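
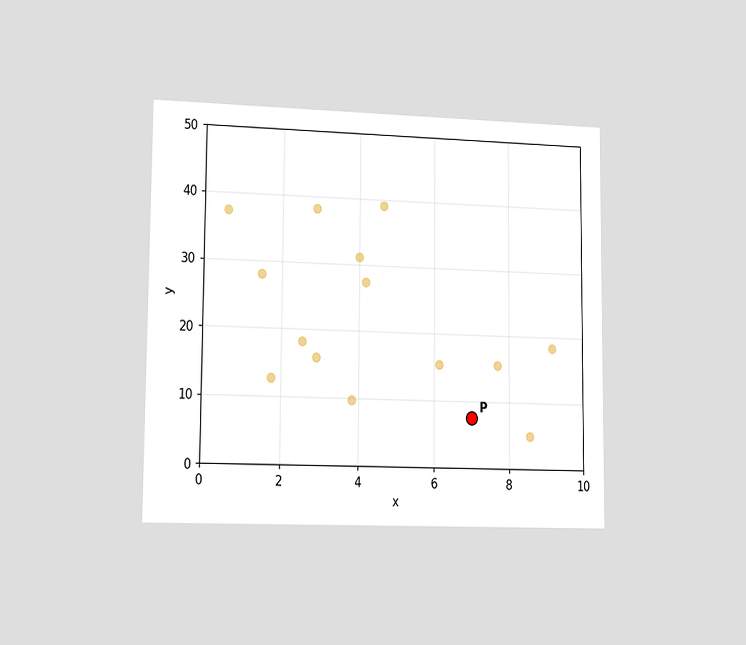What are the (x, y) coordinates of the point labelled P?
(7, 7.5)

The chart is viewed slightly from the left. Following the gridlines from P to each axis, P sits at (7, 7.5).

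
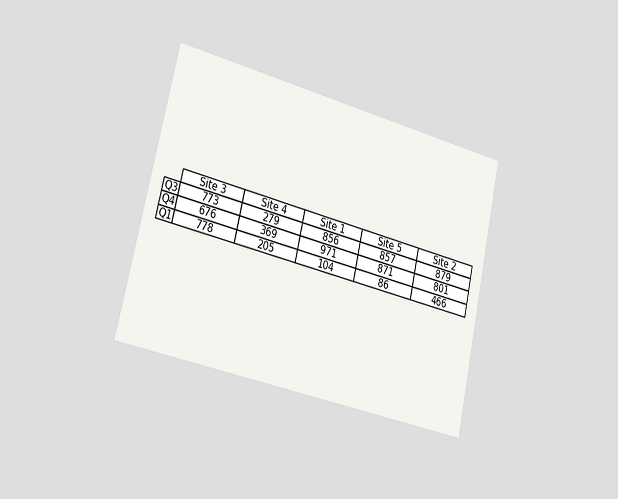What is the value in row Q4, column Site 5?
871

The chart is tilted about 13° clockwise and viewed slightly from the left. The (Q4, Site 5) cell reads 871.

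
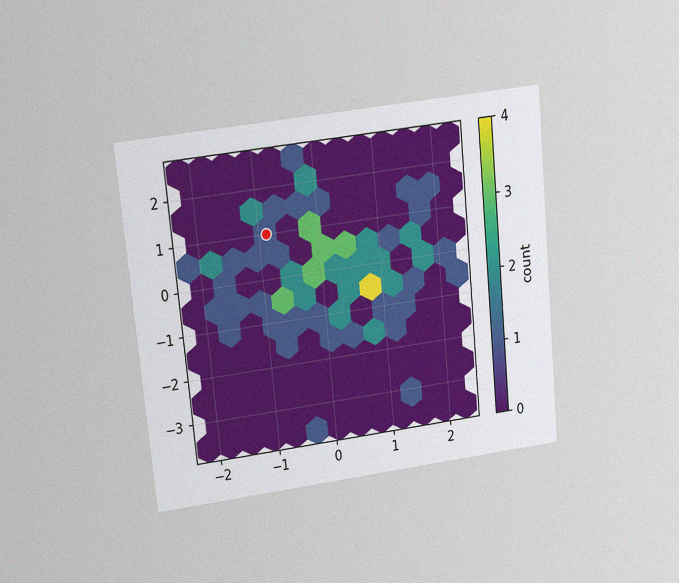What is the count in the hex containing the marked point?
The chart is tilted about 6° counter-clockwise and viewed slightly from above, with some photo noise. The marked hex reads 1 on the colorbar.

1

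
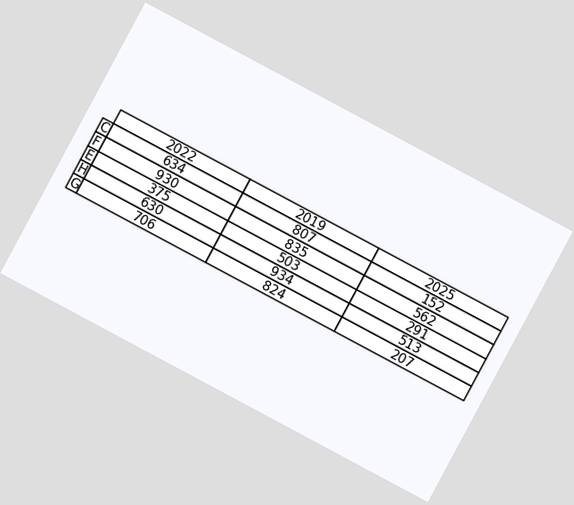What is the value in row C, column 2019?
The chart is tilted about 28° clockwise. The (C, 2019) cell reads 807.

807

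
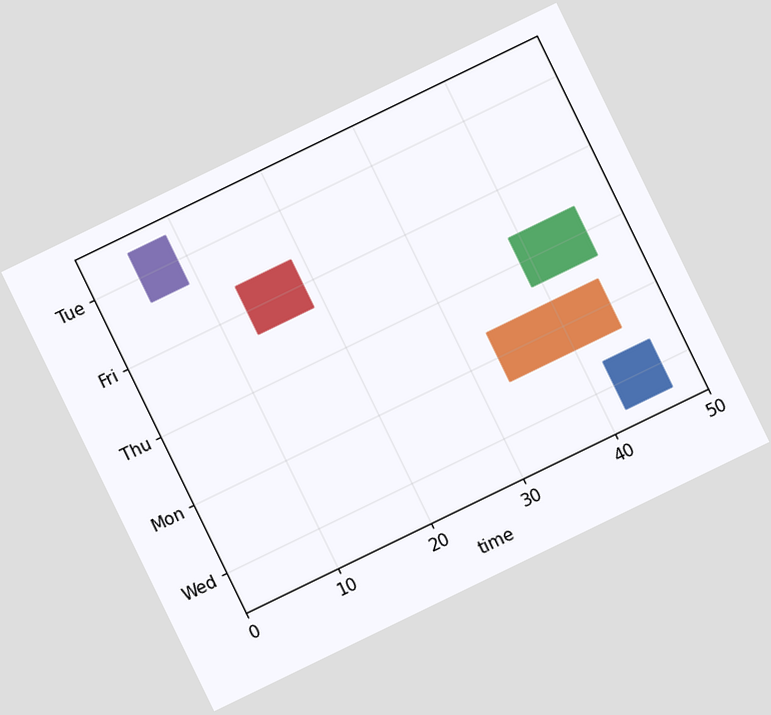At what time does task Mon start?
The chart is tilted about 26° counter-clockwise. The Mon bar begins at t=33.

33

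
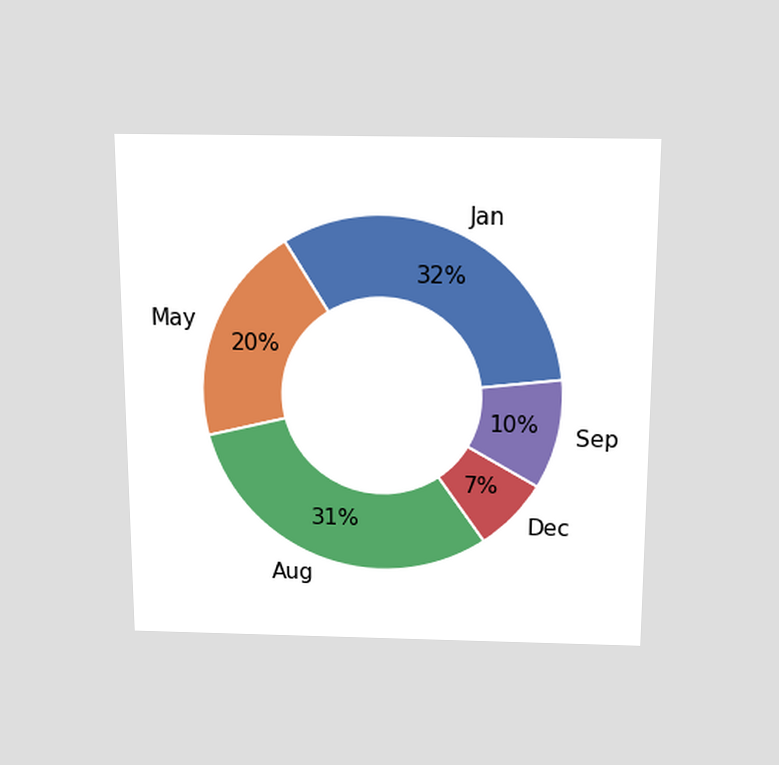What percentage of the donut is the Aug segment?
The chart is viewed slightly from above. The Aug segment takes up 31% of the ring.

31%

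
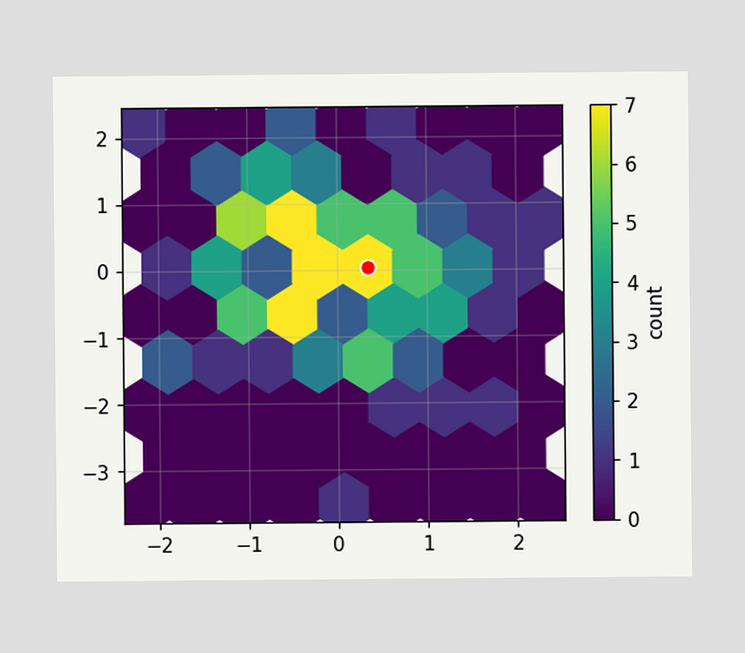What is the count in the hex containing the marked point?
The marked hex reads 7 on the colorbar.

7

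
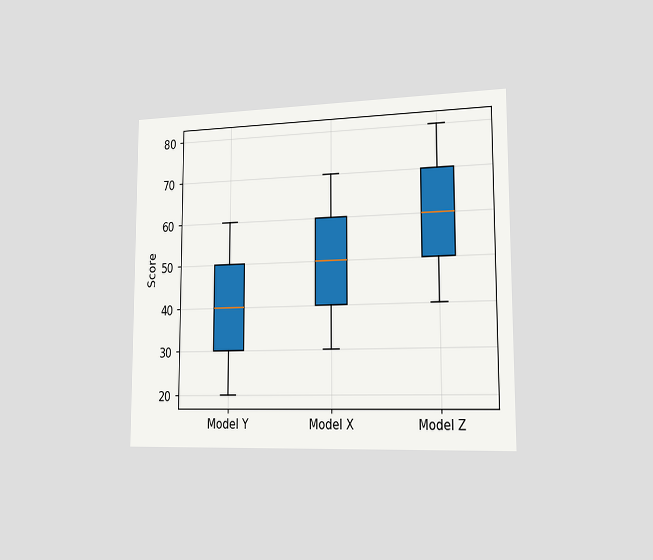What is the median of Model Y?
40

The chart is viewed slightly from the right. The median line in the Model Y box sits at 40.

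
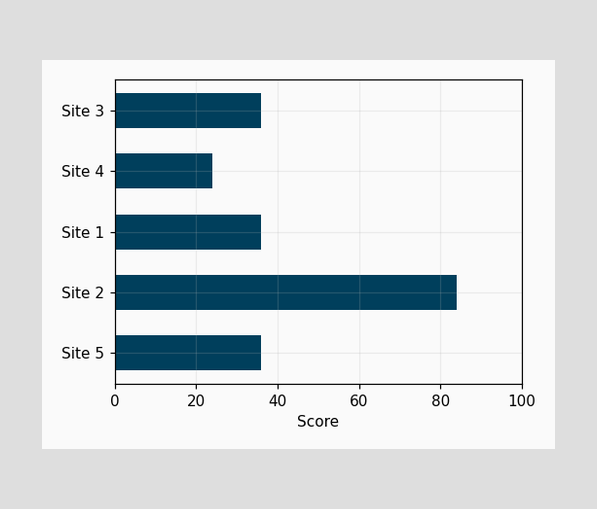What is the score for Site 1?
36

Reading along the chart's x-axis, the Site 1 bar reaches 36.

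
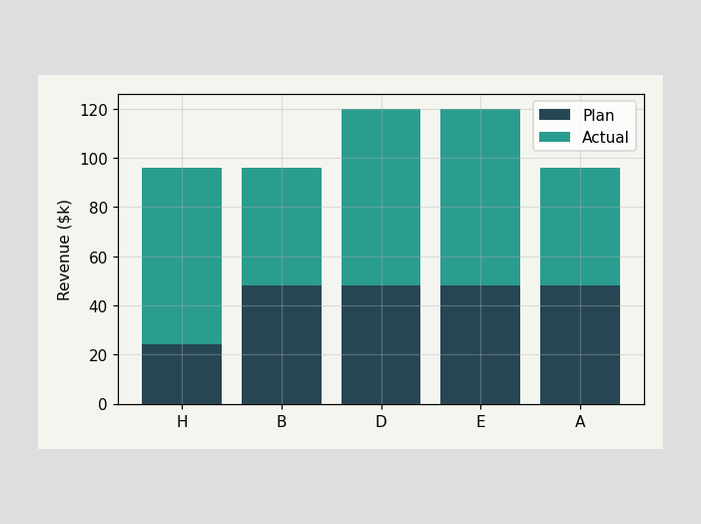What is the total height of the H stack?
The H stack's top reaches $96k on the y-axis.

$96k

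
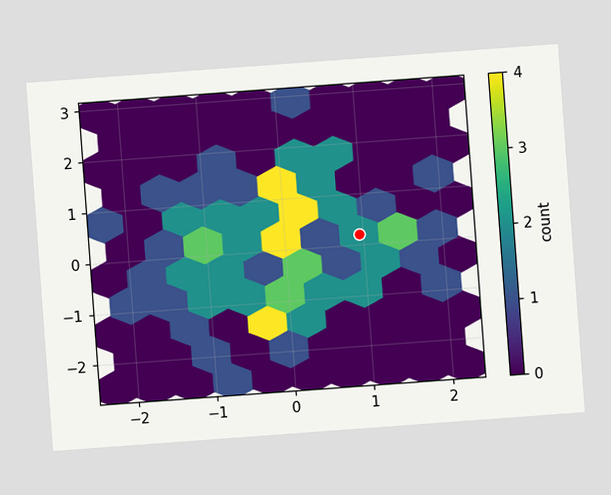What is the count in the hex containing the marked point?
The chart is tilted about 4° counter-clockwise. The marked hex reads 2 on the colorbar.

2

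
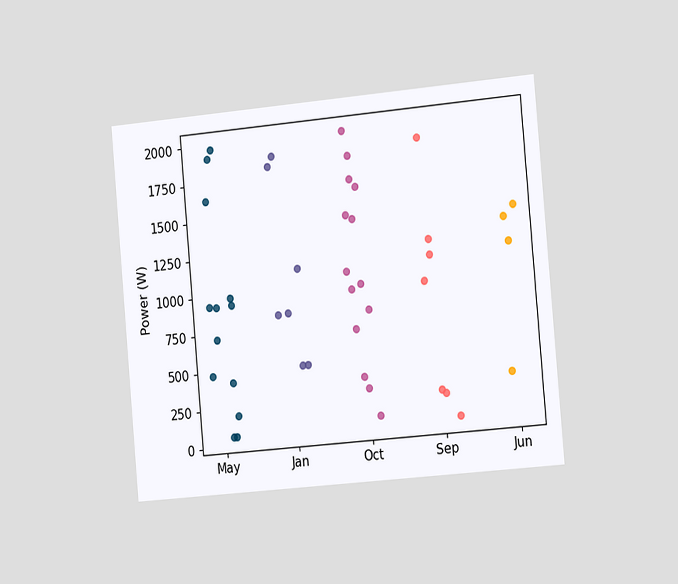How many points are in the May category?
13

The chart is tilted about 5° counter-clockwise and viewed slightly from the right. Counting the markers in the May column gives 13.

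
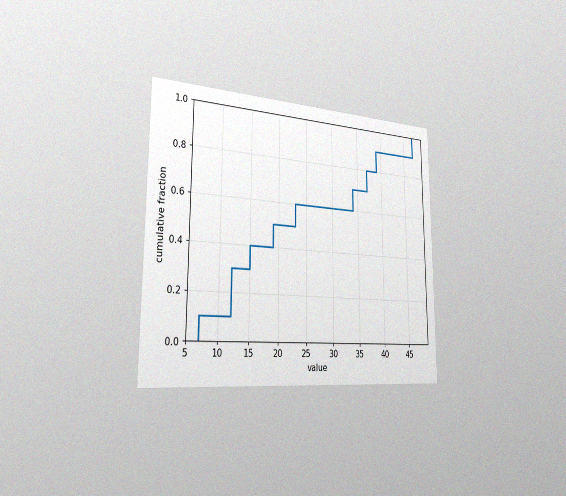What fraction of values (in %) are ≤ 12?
The chart is viewed slightly from the left, with some photo noise. At x=12 the ECDF step is at 30%.

30%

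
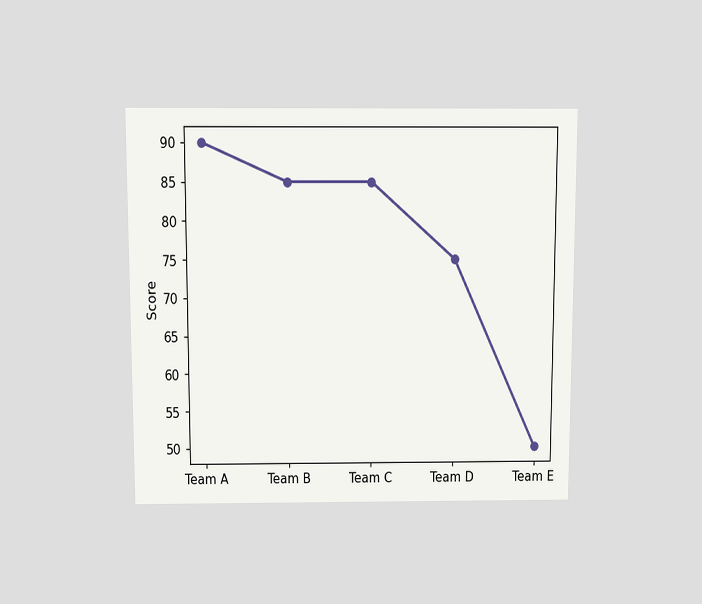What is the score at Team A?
The chart is viewed slightly from above. At Team A, the line is at 90.

90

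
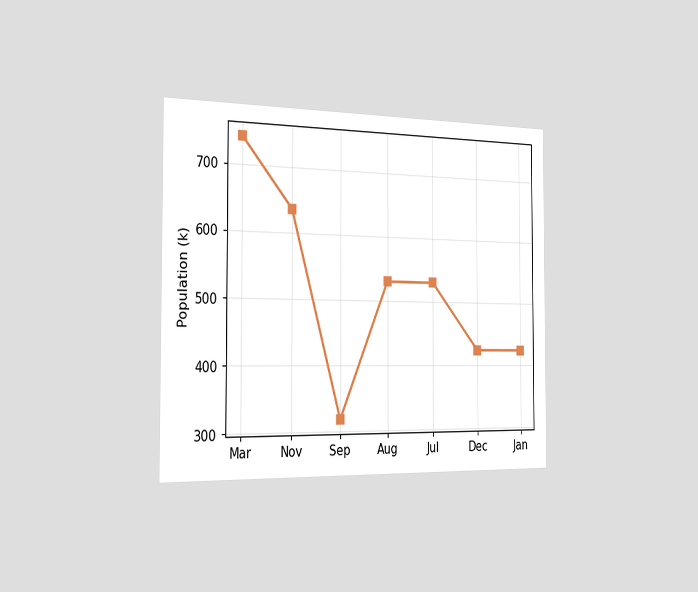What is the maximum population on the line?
The chart is viewed slightly from the left. The highest point is at Mar, and reading across to the y-axis gives 742k.

742k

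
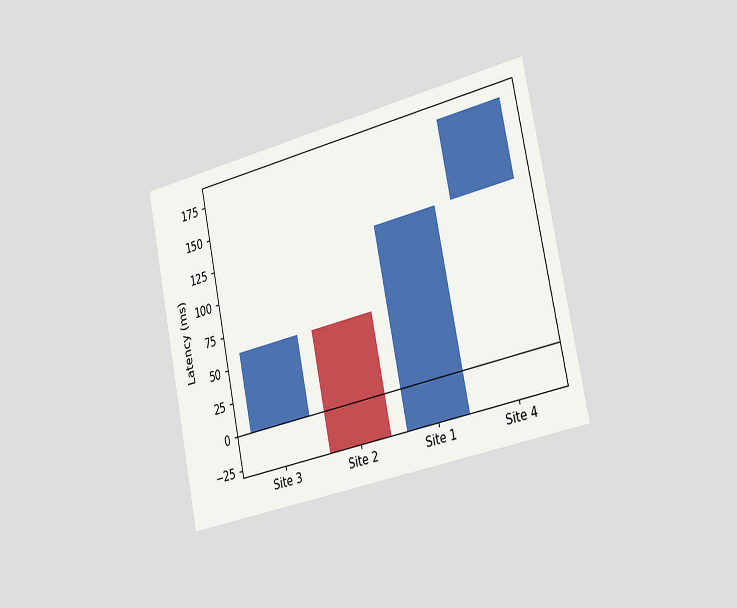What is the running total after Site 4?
180ms

The chart is tilted about 12° counter-clockwise and viewed slightly from the right. After Site 4 the running total reaches 180ms.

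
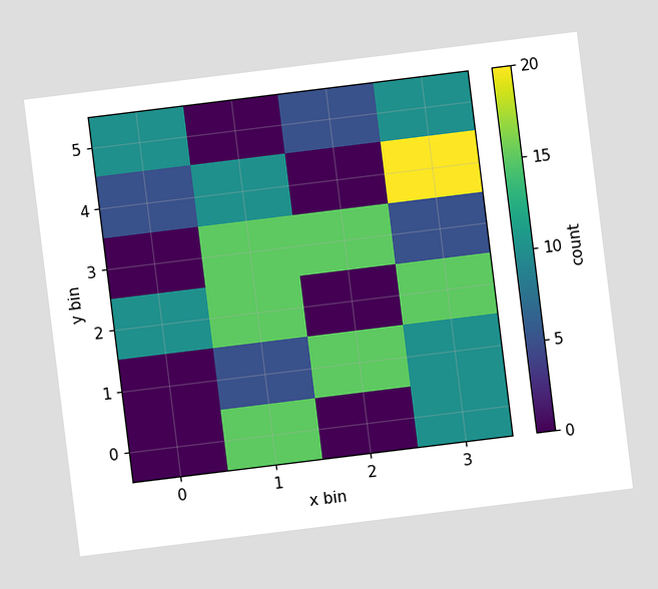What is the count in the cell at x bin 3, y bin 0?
The chart is tilted about 7° counter-clockwise. Matching the cell (3, 0) against the colorbar gives 10.

10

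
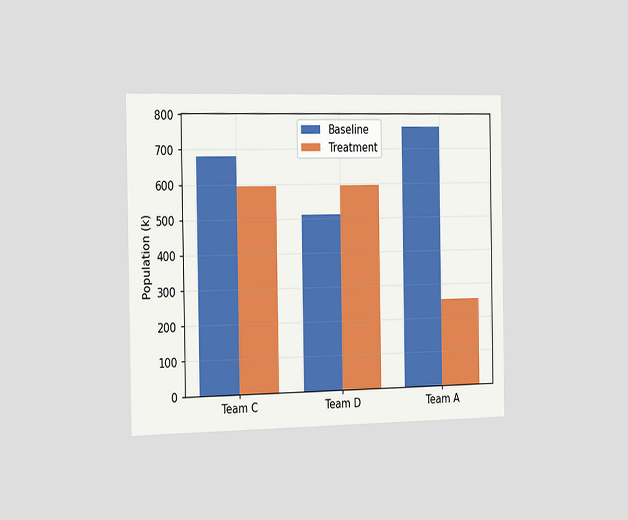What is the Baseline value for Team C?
The chart is viewed slightly from the left. The Baseline bar at Team C reaches 680k on the y-axis.

680k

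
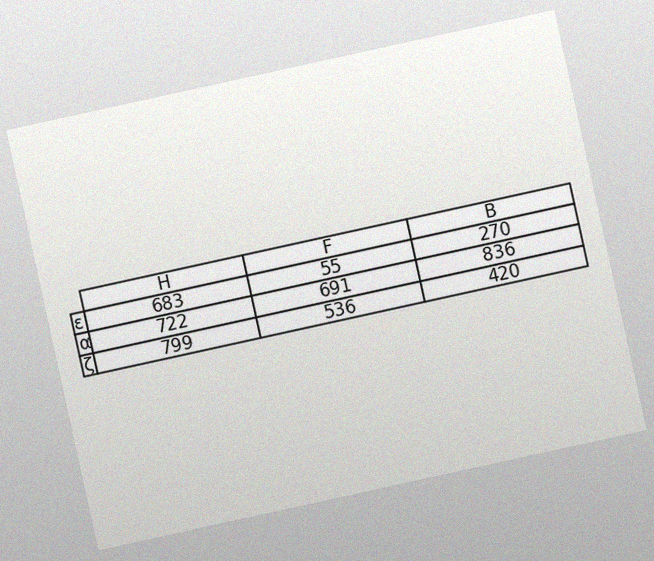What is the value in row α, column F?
691

The chart is tilted about 12° counter-clockwise, with some photo noise. The (α, F) cell reads 691.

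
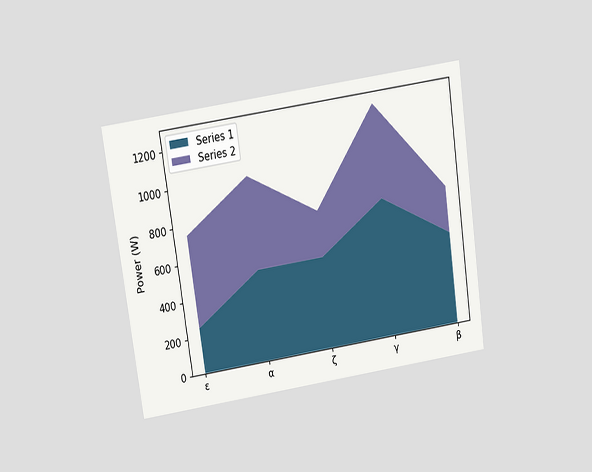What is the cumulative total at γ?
1250W

The chart is tilted about 8° counter-clockwise and viewed slightly from above. The stacked total at γ reaches 1250W.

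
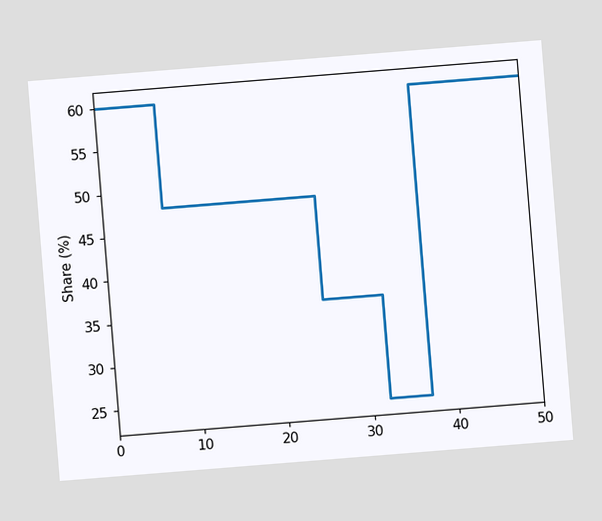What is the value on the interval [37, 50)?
The chart is tilted about 5° counter-clockwise. On [37, 50) the step sits at 60%.

60%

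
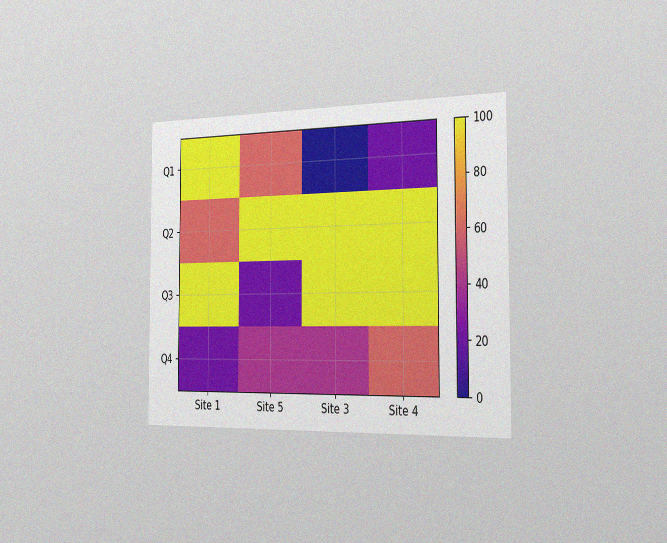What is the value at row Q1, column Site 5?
The chart is viewed slightly from the right, with some photo noise. Matching cell (Q1, Site 5) against the colorbar gives 60.

60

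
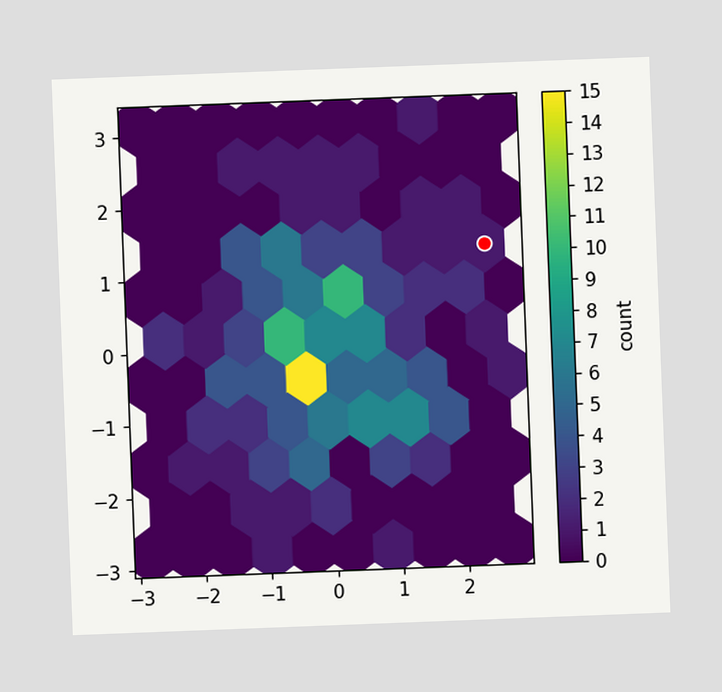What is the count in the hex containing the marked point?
The chart is tilted about 2° counter-clockwise. The marked hex reads 1 on the colorbar.

1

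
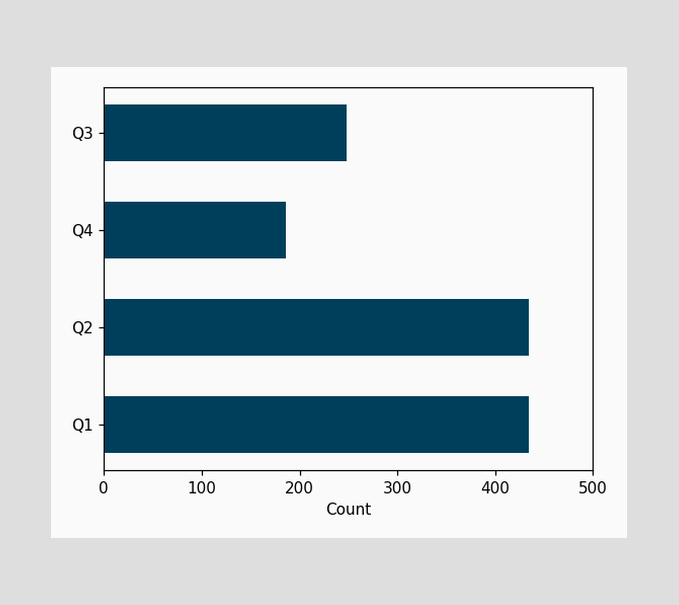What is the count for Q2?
Reading along the chart's x-axis, the Q2 bar reaches 434.

434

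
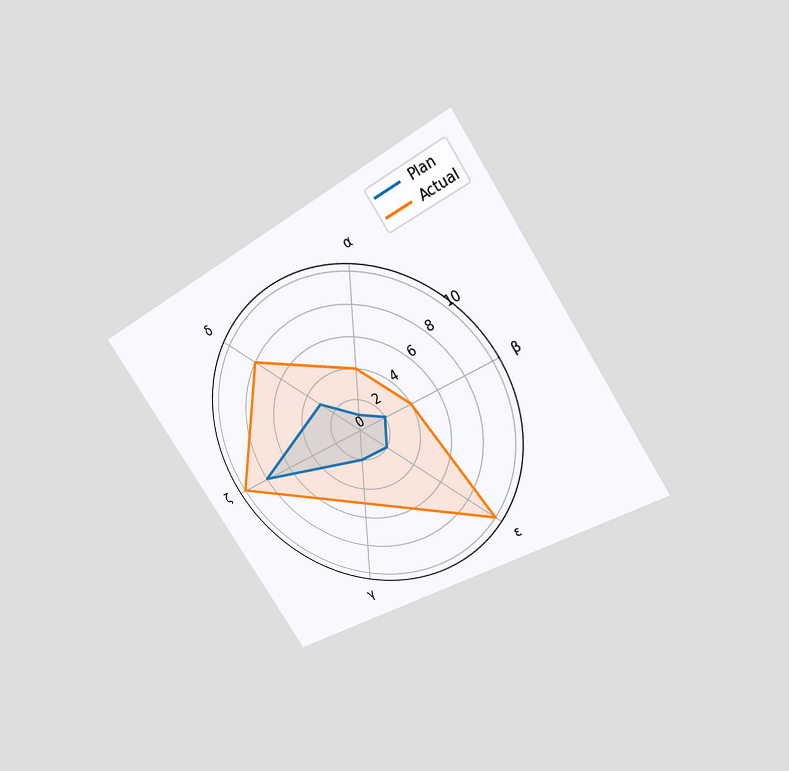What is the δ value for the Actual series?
8

The chart is tilted about 34° counter-clockwise and viewed at a slight angle. On the δ axis, Actual reaches 8.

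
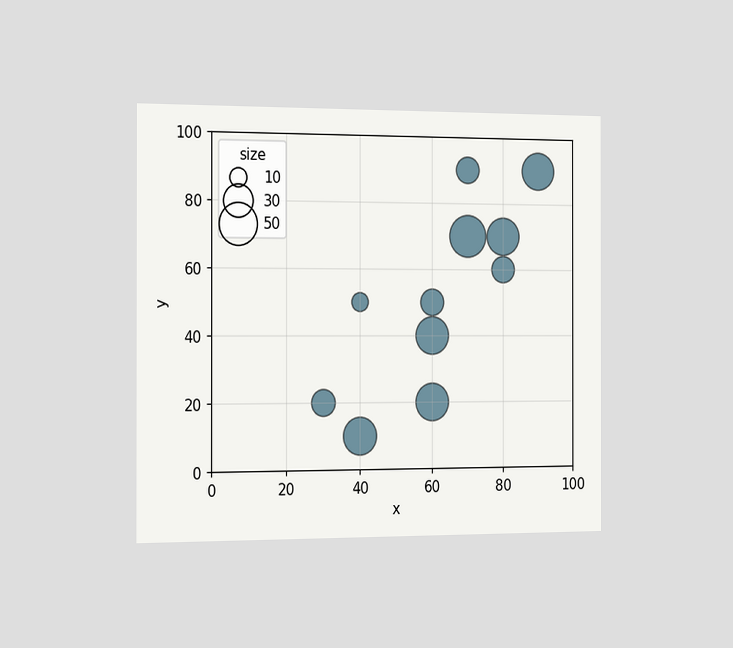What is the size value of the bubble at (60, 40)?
The chart is viewed slightly from the left. Matching the bubble at (60, 40) against the size legend gives 40.

40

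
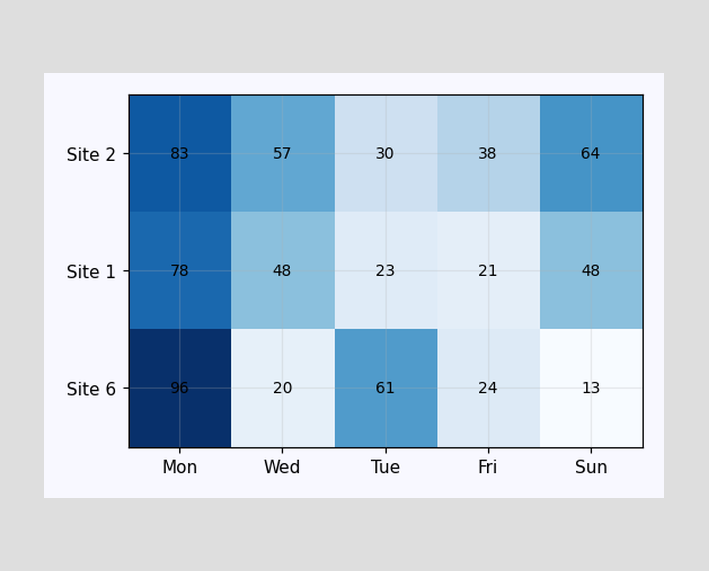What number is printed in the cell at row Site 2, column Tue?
30

The (Site 2, Tue) cell reads 30.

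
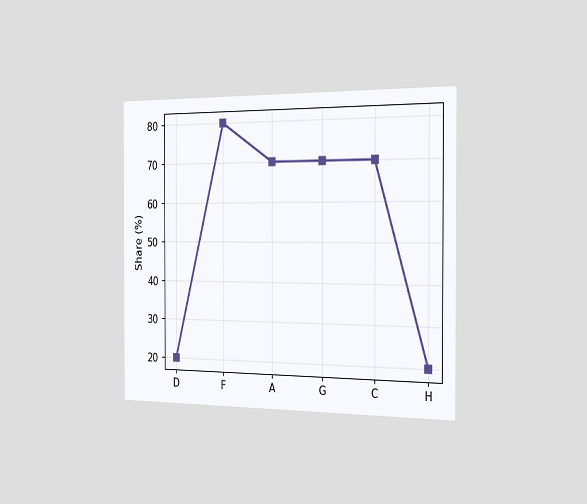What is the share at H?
The chart is viewed slightly from the right. At H, the line is at 20%.

20%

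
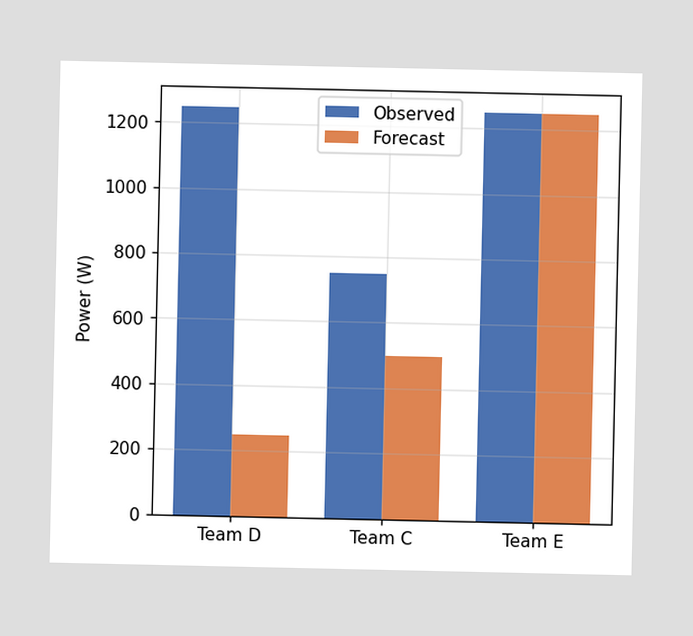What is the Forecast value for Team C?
500W

The Forecast bar at Team C reaches 500W on the y-axis.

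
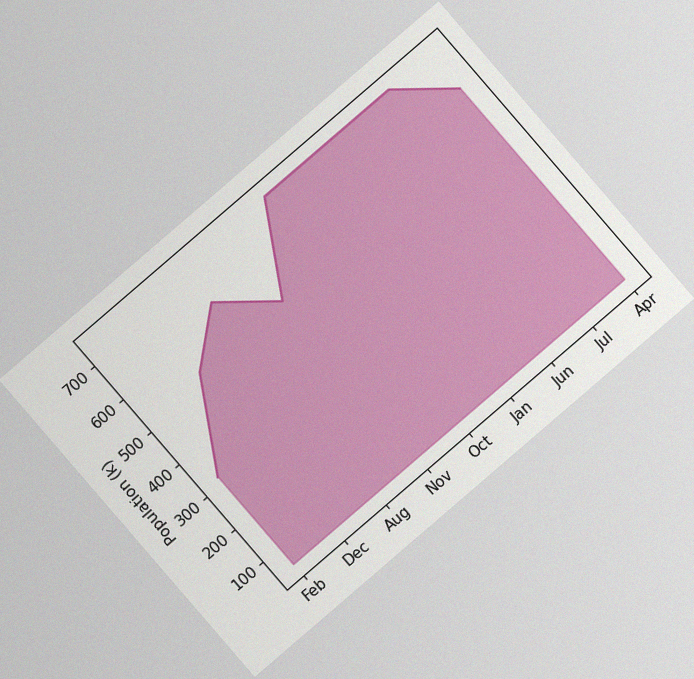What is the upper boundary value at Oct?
The chart is tilted about 41° counter-clockwise, with some photo noise. At Oct the upper boundary is at 742k.

742k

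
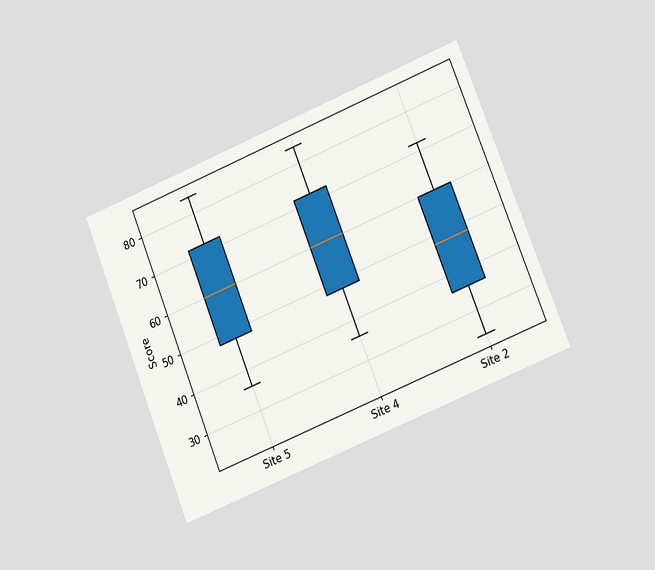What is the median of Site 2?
48

The chart is tilted about 22° counter-clockwise and viewed at a slight angle. The median line in the Site 2 box sits at 48.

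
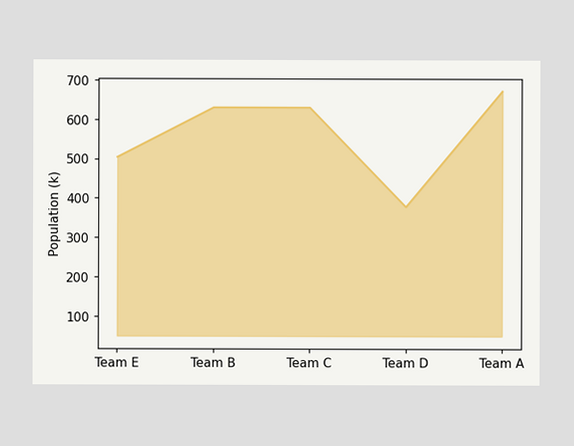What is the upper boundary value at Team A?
672k

At Team A the upper boundary is at 672k.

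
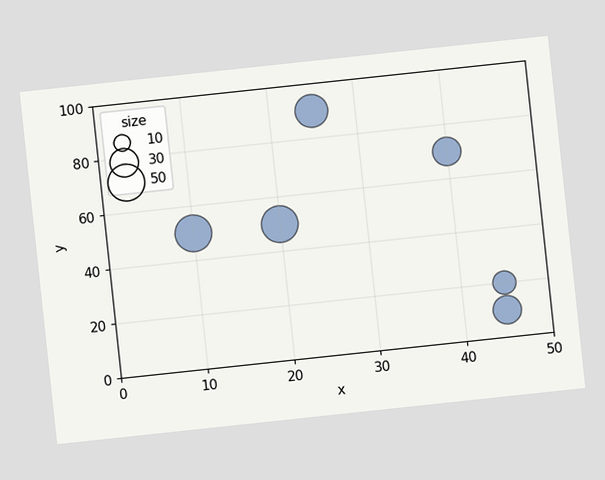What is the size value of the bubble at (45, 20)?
The chart is tilted about 6° counter-clockwise. Matching the bubble at (45, 20) against the size legend gives 20.

20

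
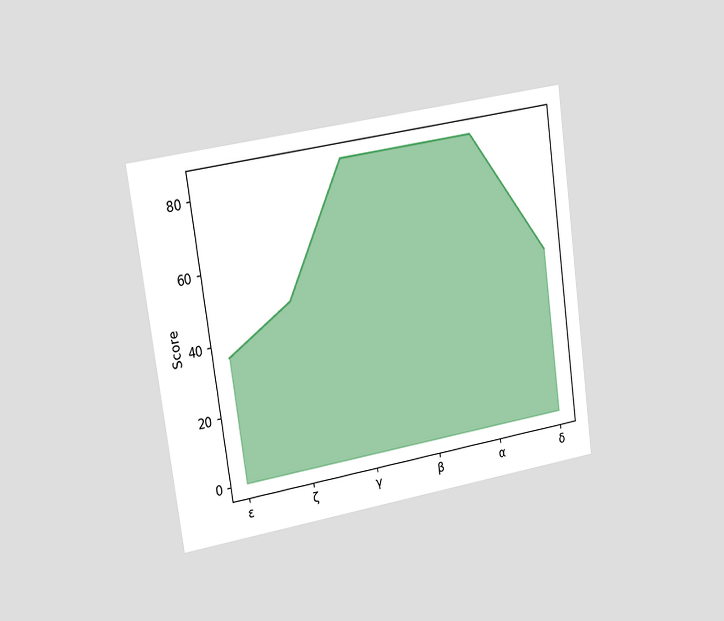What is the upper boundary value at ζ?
48

The chart is tilted about 8° counter-clockwise and viewed slightly from the left. At ζ the upper boundary is at 48.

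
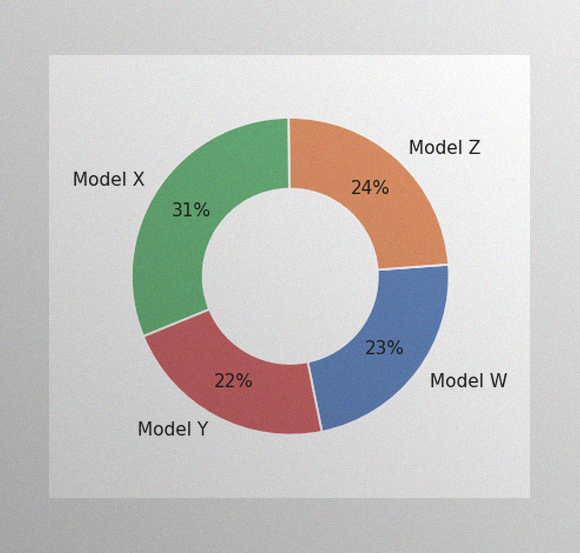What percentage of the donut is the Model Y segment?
The image has some photo noise and uneven lighting. The Model Y segment takes up 22% of the ring.

22%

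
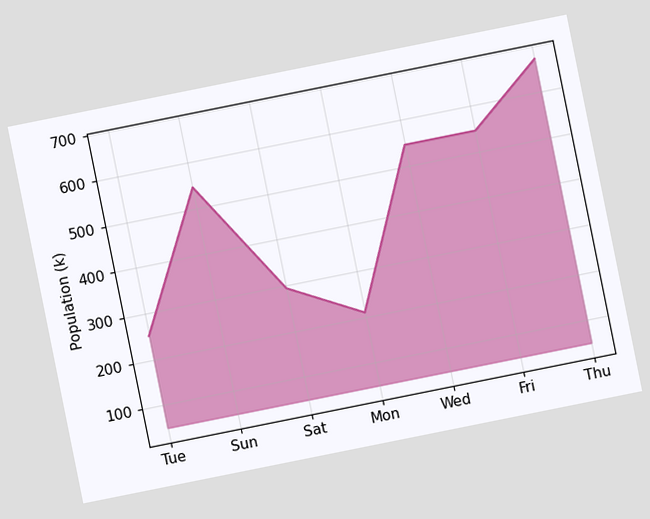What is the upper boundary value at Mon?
The chart is tilted about 11° counter-clockwise. At Mon the upper boundary is at 210k.

210k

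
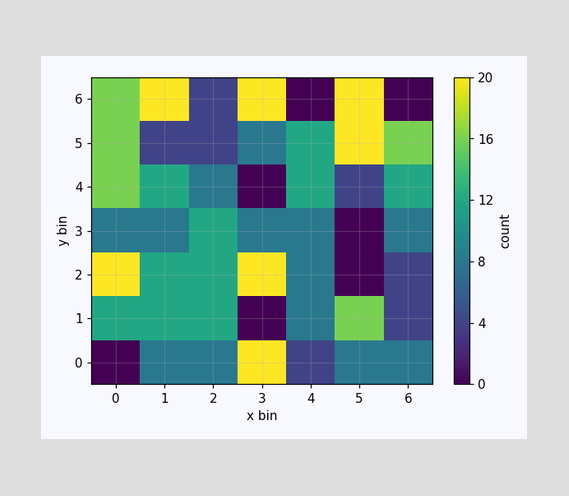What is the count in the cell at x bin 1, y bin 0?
8

Matching the cell (1, 0) against the colorbar gives 8.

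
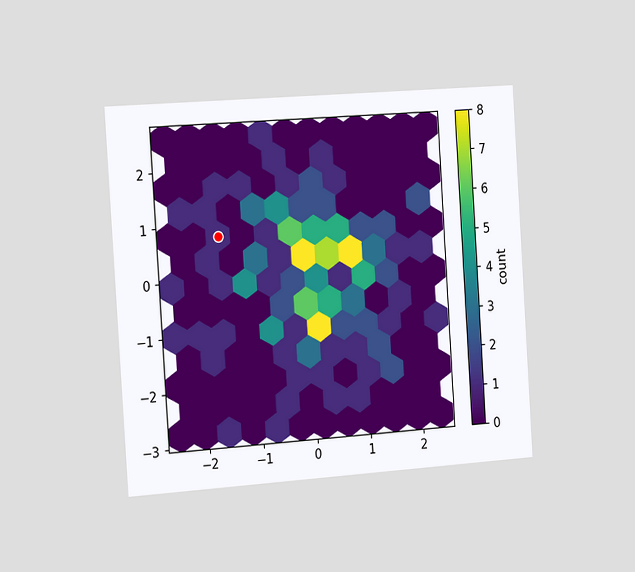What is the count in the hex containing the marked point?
The chart is tilted about 4° counter-clockwise and viewed slightly from the left. The marked hex reads 1 on the colorbar.

1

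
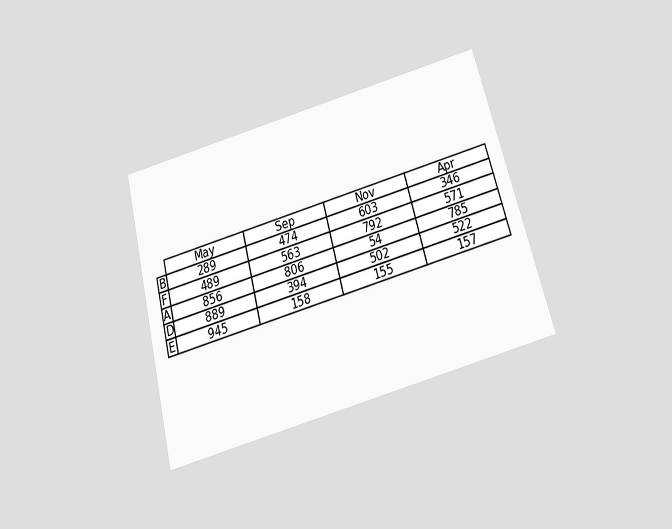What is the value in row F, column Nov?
The chart is tilted about 15° counter-clockwise and viewed slightly from below. The (F, Nov) cell reads 792.

792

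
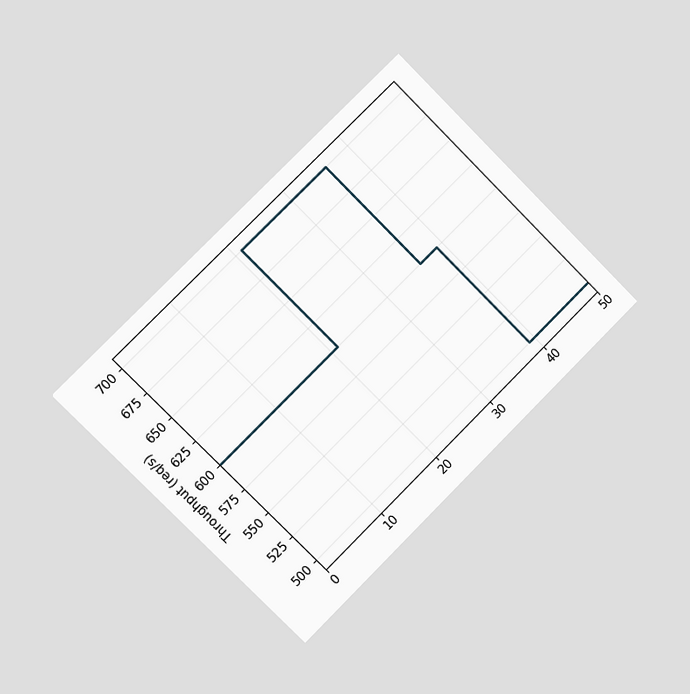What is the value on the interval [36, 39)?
The chart is tilted about 45° counter-clockwise and viewed slightly from the left. On [36, 39) the step sits at 600req/s.

600req/s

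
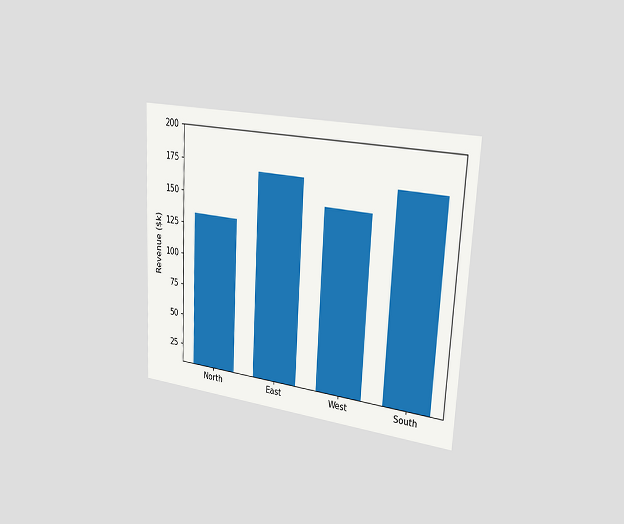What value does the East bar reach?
$171k

The chart is tilted about 3° clockwise and viewed slightly from the right. Reading along the chart's y-axis, the East bar reaches $171k.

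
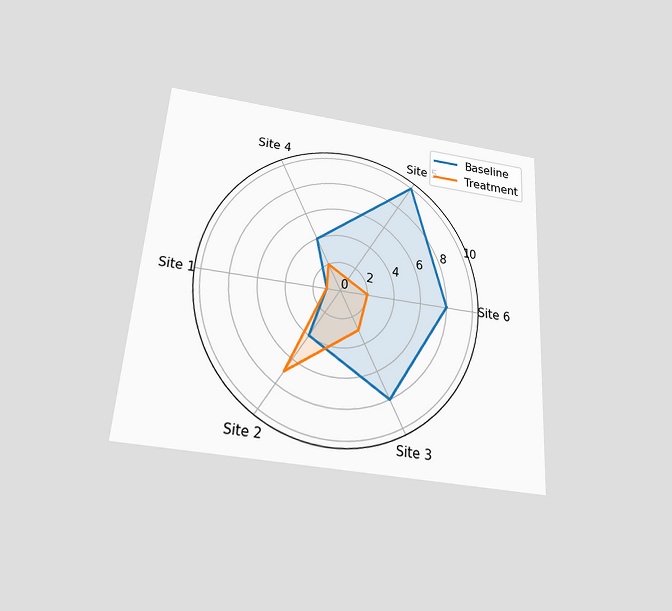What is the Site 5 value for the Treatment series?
1

The chart is tilted about 4° clockwise and viewed slightly from below. On the Site 5 axis, Treatment reaches 1.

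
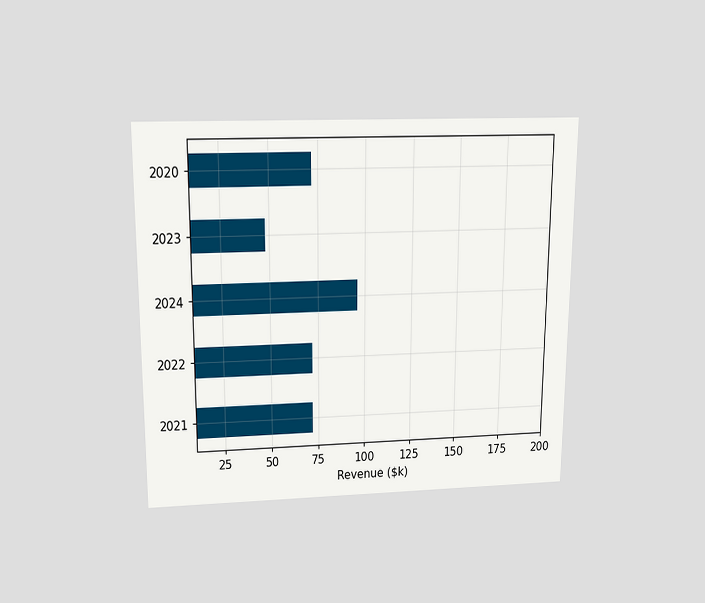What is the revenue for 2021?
$72k

The chart is viewed slightly from above. Reading along the chart's x-axis, the 2021 bar reaches $72k.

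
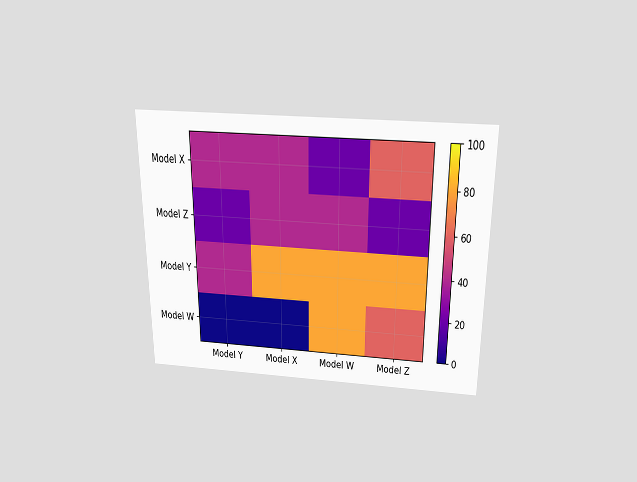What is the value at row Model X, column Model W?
The chart is viewed slightly from above. Matching cell (Model X, Model W) against the colorbar gives 20.

20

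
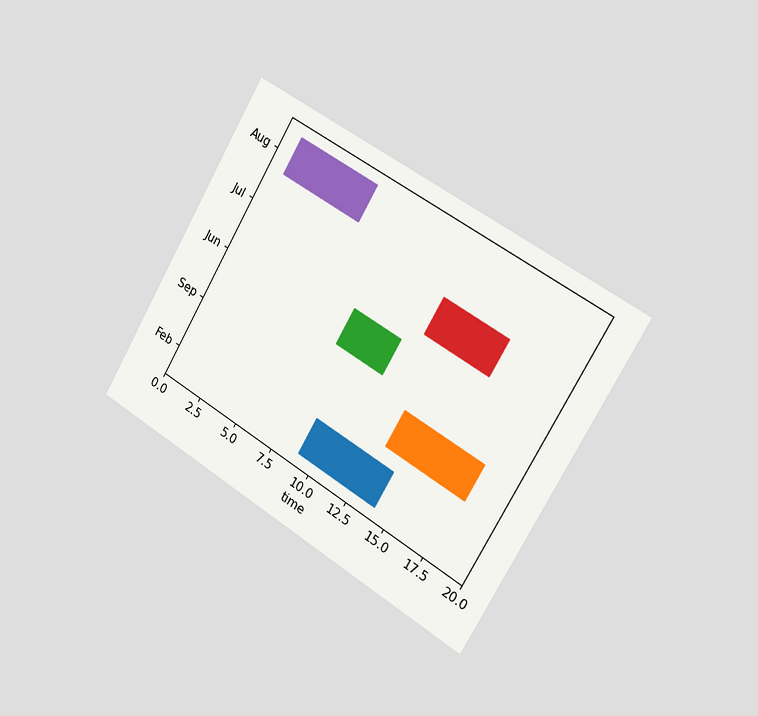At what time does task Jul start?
The chart is tilted about 31° clockwise and viewed slightly from the right. The Jul bar begins at t=12.

12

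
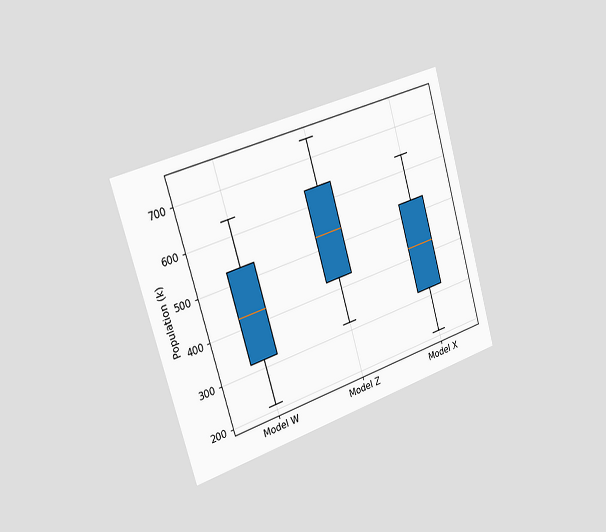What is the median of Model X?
The chart is tilted about 16° counter-clockwise and viewed slightly from the left. The median line in the Model X box sits at 424k.

424k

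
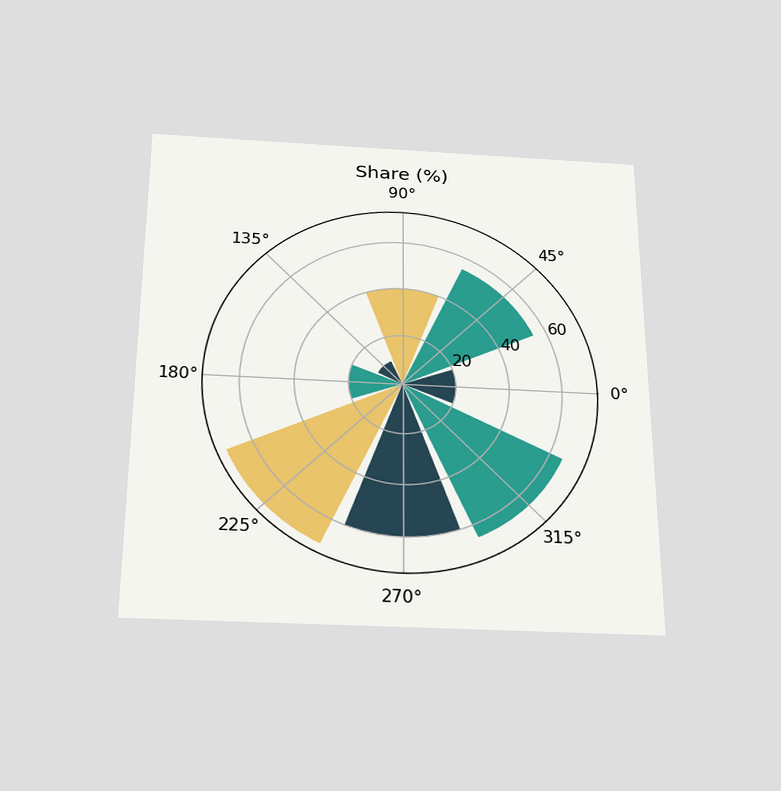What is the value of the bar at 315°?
65%

The chart is viewed slightly from below. The bar at 315° reaches 65% on the radial axis.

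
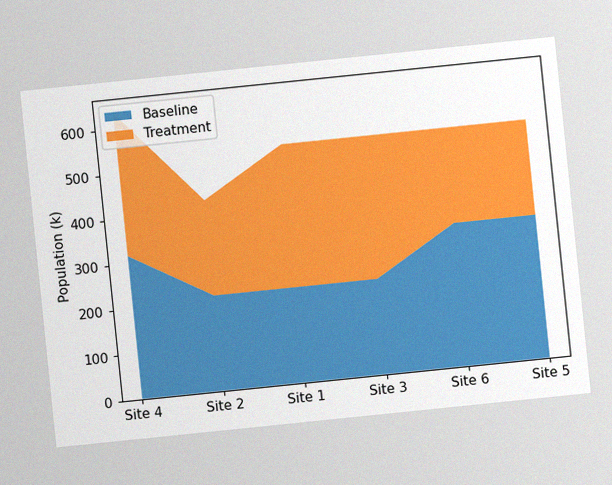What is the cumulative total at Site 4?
The chart is tilted about 6° counter-clockwise, with some photo noise. The stacked total at Site 4 reaches 636k.

636k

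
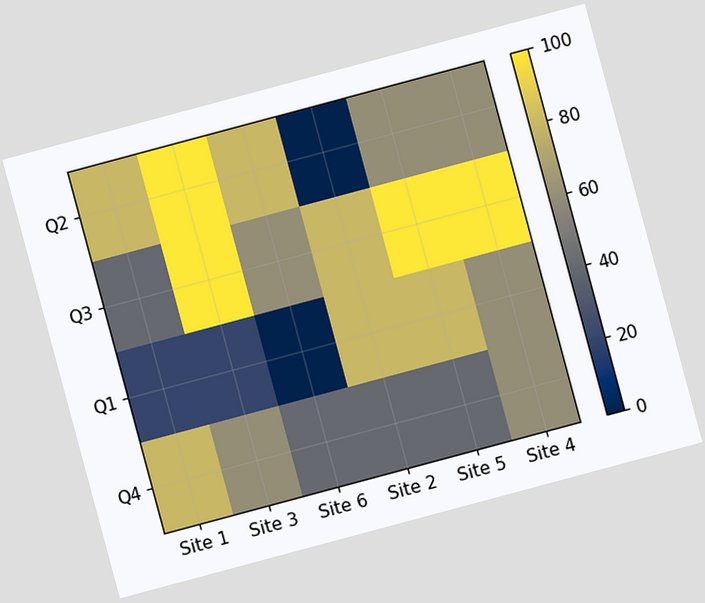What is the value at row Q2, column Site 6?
The chart is tilted about 15° counter-clockwise. Matching cell (Q2, Site 6) against the colorbar gives 80.

80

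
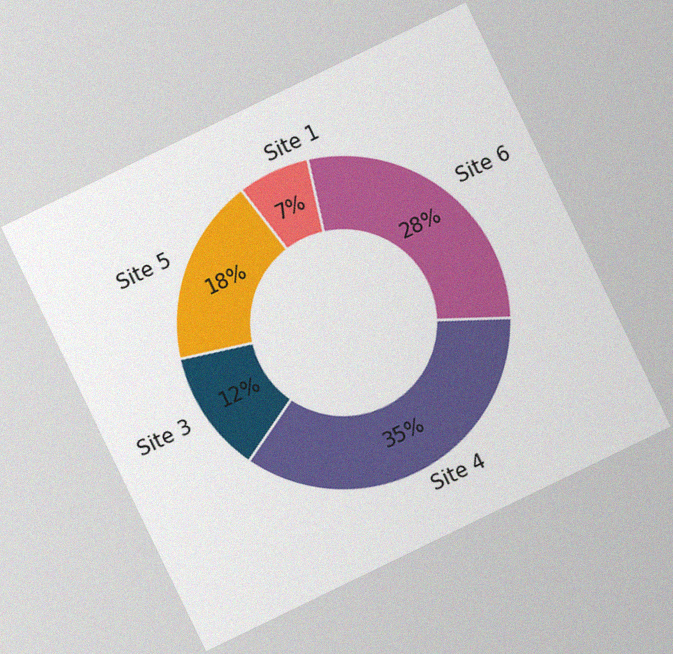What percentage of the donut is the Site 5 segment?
The chart is tilted about 26° counter-clockwise, with some photo noise. The Site 5 segment takes up 18% of the ring.

18%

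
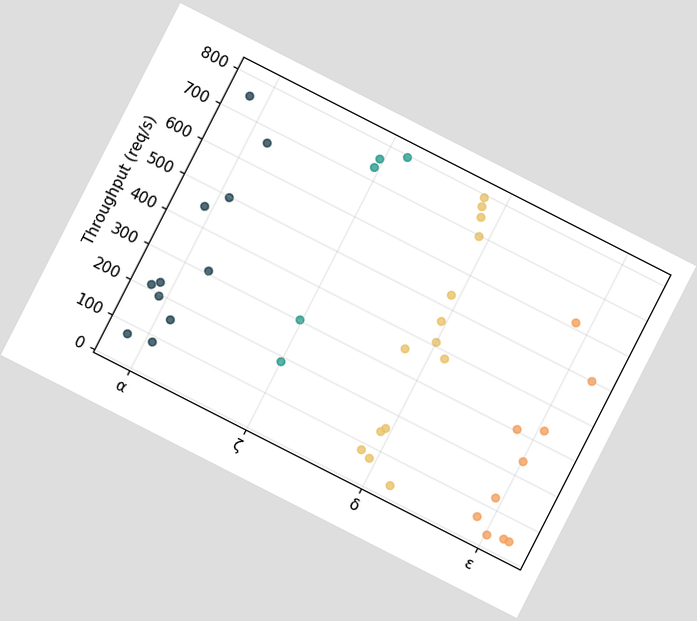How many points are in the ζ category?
5

The chart is tilted about 27° clockwise. Counting the markers in the ζ column gives 5.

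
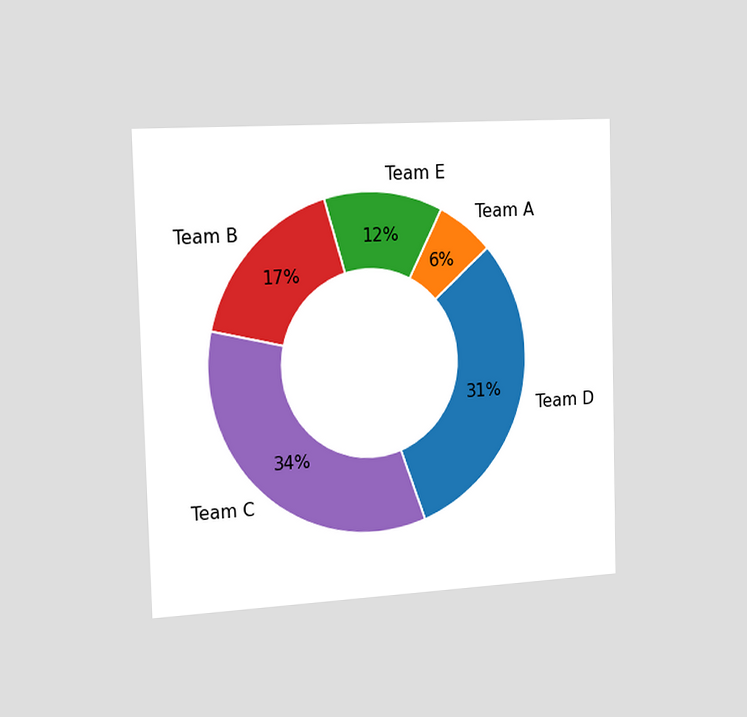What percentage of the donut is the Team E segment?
The chart is viewed slightly from the left. The Team E segment takes up 12% of the ring.

12%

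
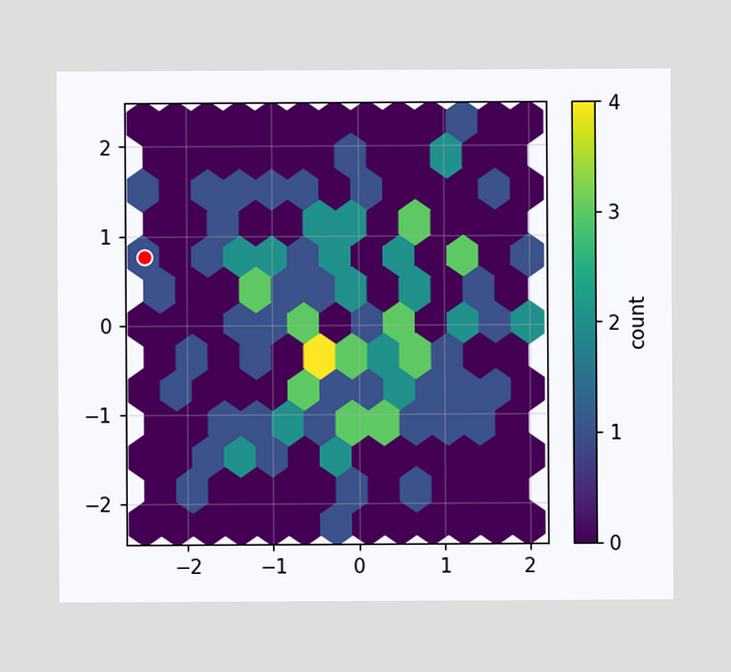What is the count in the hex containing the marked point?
The marked hex reads 1 on the colorbar.

1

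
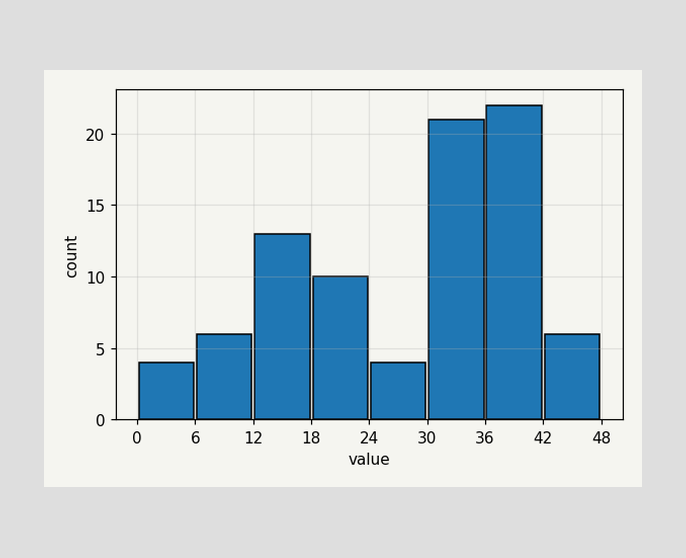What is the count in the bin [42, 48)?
6

The [42, 48) bin has height 6.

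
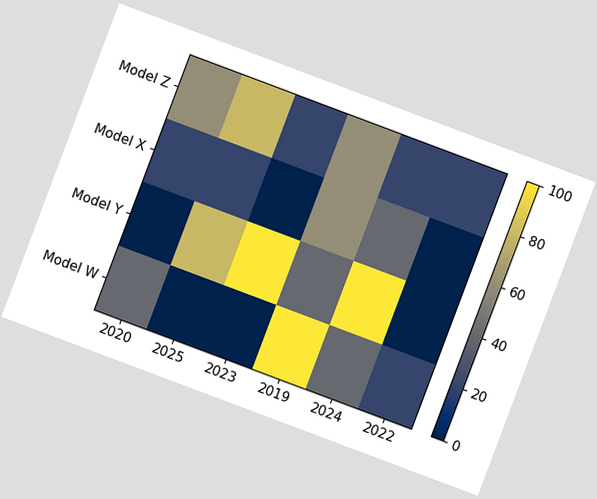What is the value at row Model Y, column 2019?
40

The chart is tilted about 21° clockwise. Matching cell (Model Y, 2019) against the colorbar gives 40.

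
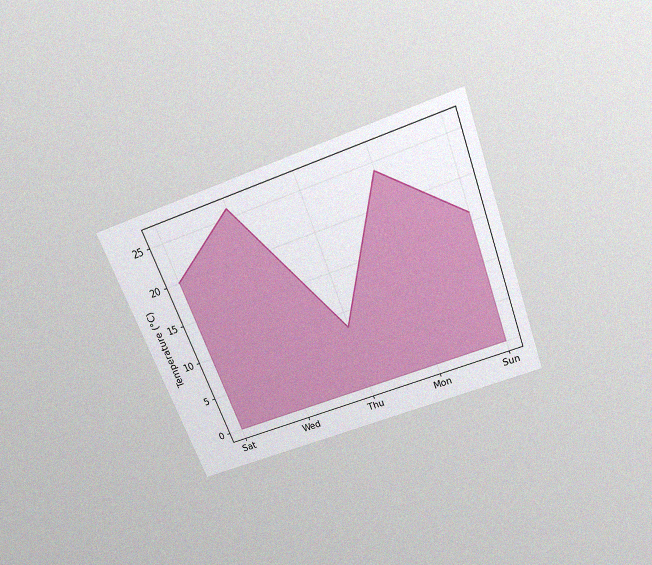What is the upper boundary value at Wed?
The chart is tilted about 21° counter-clockwise and viewed slightly from above, with some photo noise. At Wed the upper boundary is at 26°C.

26°C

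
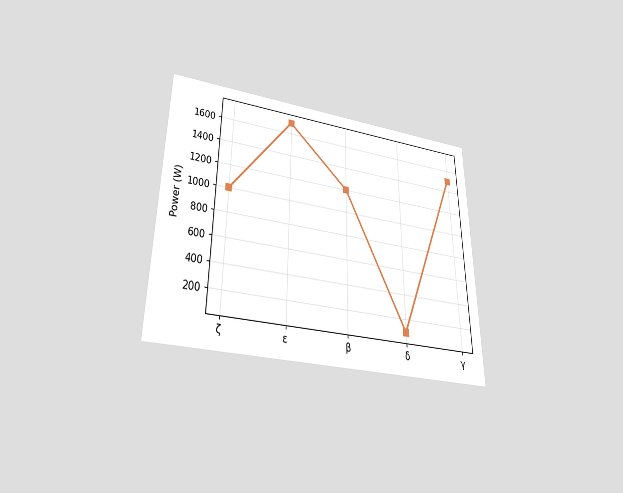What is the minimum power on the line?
The chart is viewed slightly from below. The lowest point is at δ, and reading across to the y-axis gives 100W.

100W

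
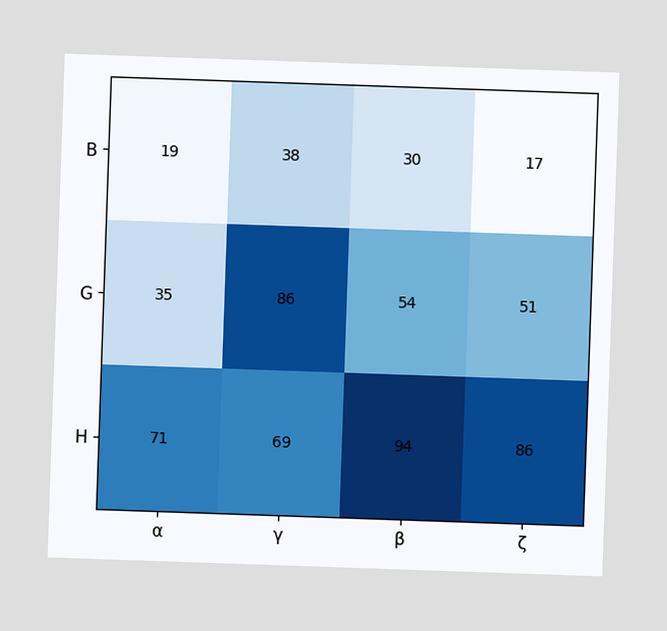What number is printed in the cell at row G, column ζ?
51

The (G, ζ) cell reads 51.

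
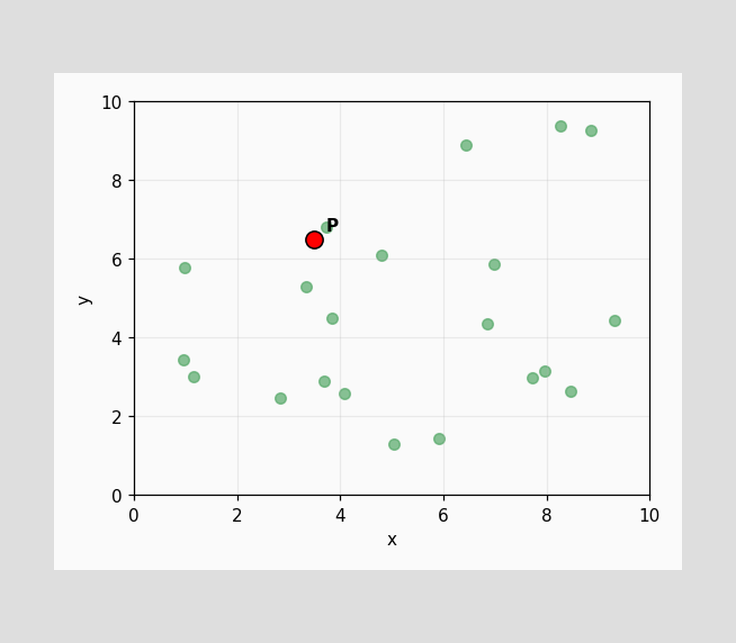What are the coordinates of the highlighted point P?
Following the gridlines from P to each axis, P sits at (3.5, 6.5).

(3.5, 6.5)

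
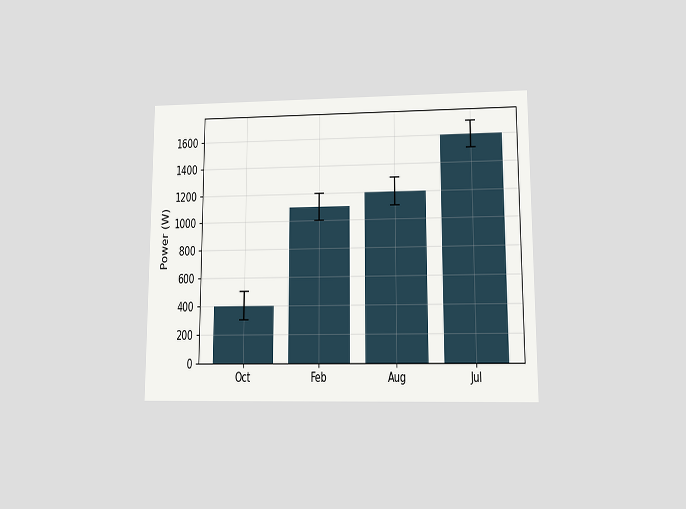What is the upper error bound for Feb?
1200W

The chart is viewed at a slight angle. The Feb bar's upper whisker reaches 1200W.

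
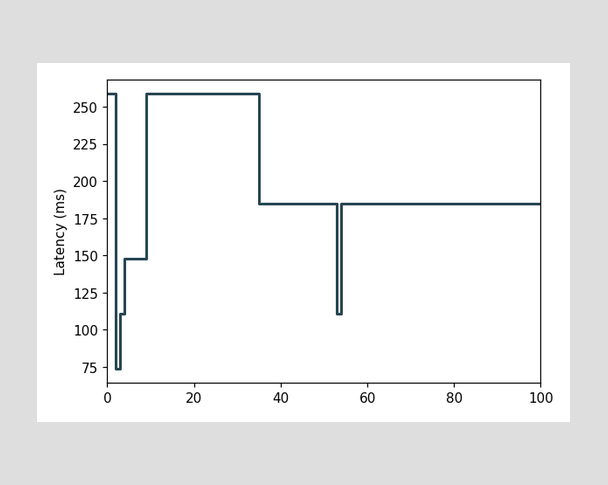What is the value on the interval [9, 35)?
On [9, 35) the step sits at 259ms.

259ms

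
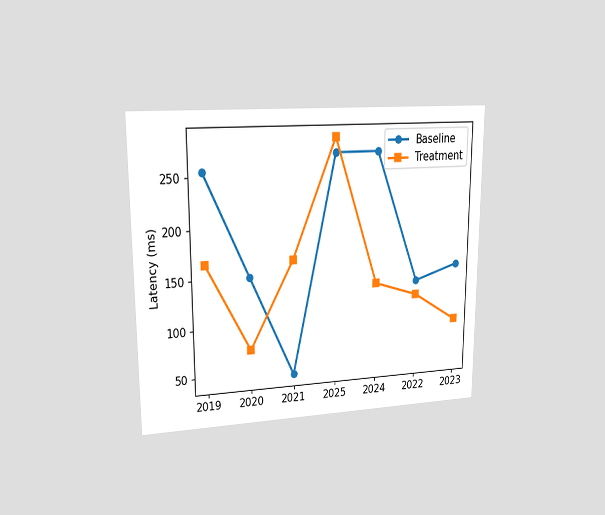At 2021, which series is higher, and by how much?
The chart is viewed at a slight angle. At 2021, Treatment sits above the other line by 120ms.

Treatment, by 120ms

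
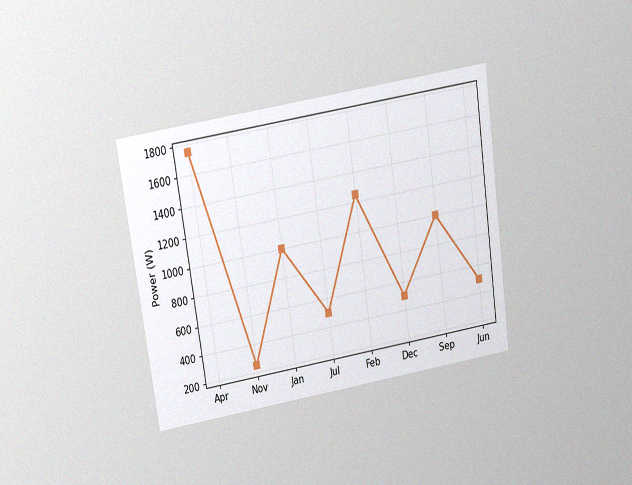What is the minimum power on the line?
250W

The chart is tilted about 8° counter-clockwise and viewed slightly from above, with some photo noise. The lowest point is at Nov, and reading across to the y-axis gives 250W.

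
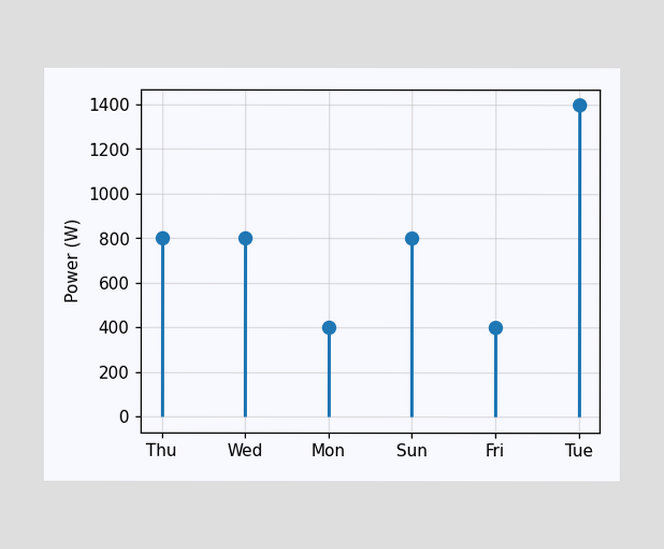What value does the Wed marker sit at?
800W

The Wed marker sits at 800W.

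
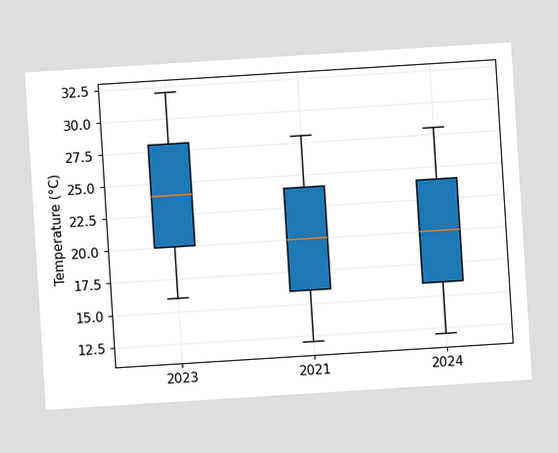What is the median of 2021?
The chart is tilted about 4° counter-clockwise. The median line in the 2021 box sits at 20°C.

20°C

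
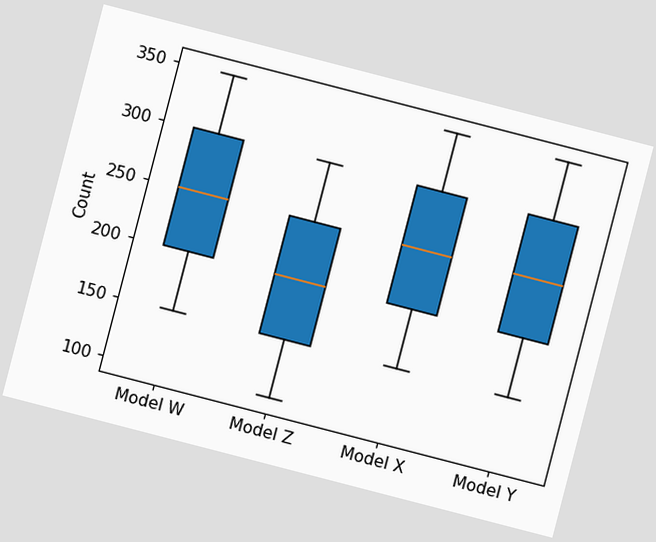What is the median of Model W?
The chart is tilted about 15° clockwise. The median line in the Model W box sits at 250.

250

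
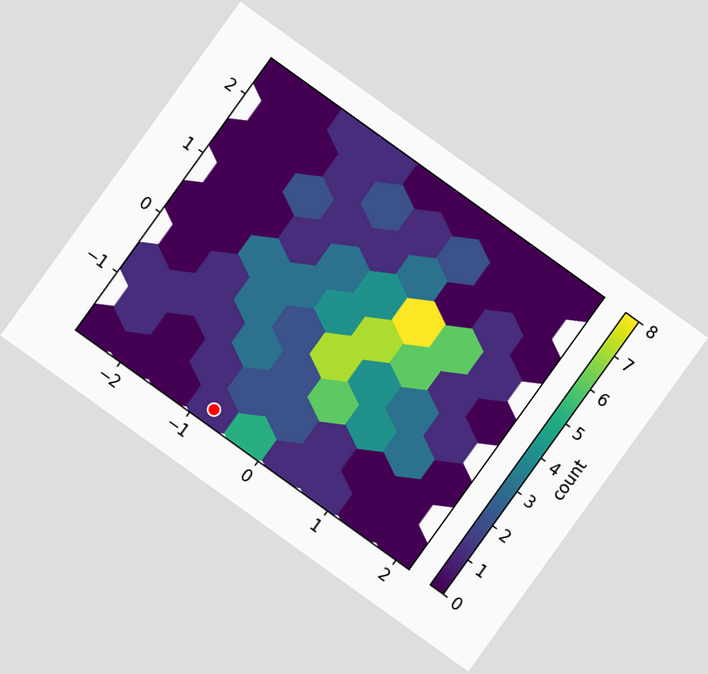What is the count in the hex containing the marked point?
The chart is tilted about 36° clockwise. The marked hex reads 1 on the colorbar.

1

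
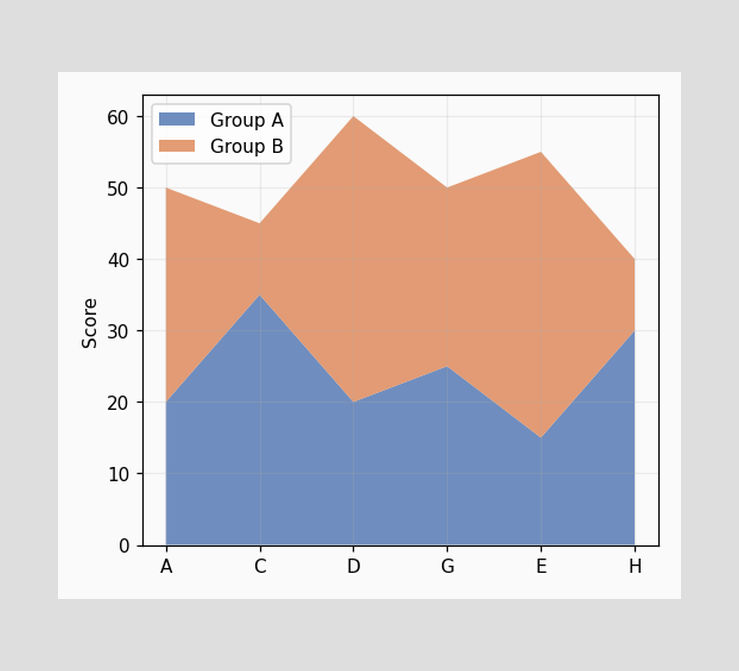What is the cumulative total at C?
The stacked total at C reaches 45.

45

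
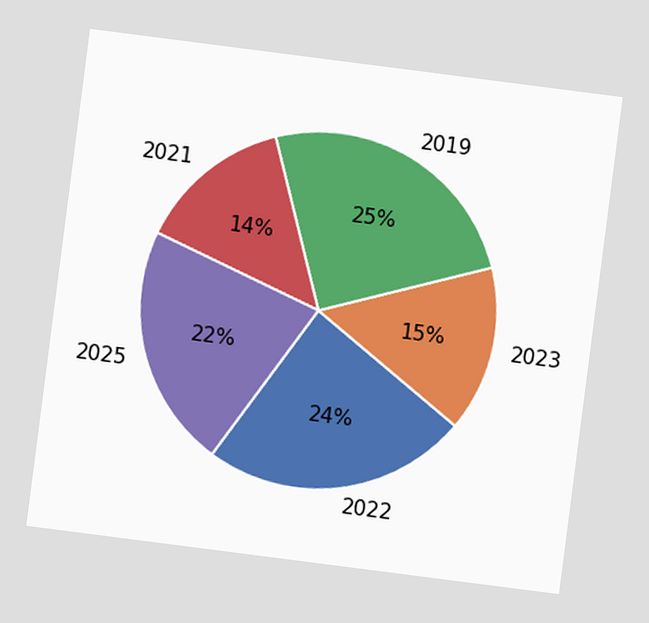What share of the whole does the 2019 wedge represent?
The chart is tilted about 7° clockwise. The 2019 slice takes up 25% of the pie.

25%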